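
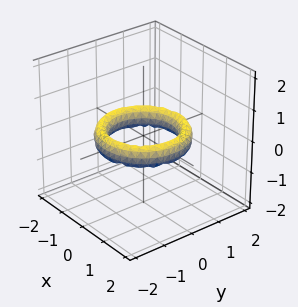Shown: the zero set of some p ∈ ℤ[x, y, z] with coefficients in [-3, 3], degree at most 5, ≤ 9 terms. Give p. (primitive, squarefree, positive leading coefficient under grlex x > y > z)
x^4 + 2*x^2*y^2 + y^4 - 3*x^2 - 3*y^2 + 2*z^2 + 2

(a) deg p = 4. No degree-3 surface has this shape.
(b) Symmetry: the z-axis is an axis of rotation, so x and y enter only as x² + y².
(c) From the visible intercepts: among the integer gridlines, it crosses the y-axis at y ∈ {-1, 1}; a circular section at z = 0 has radius exactly 1; among the integer gridlines, it crosses the x-axis at x ∈ {-1, 1}; no z-intercept at any integer in the box.
(d) Solving for integer coefficients yields p as stated.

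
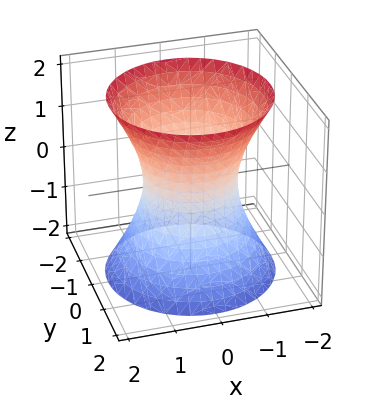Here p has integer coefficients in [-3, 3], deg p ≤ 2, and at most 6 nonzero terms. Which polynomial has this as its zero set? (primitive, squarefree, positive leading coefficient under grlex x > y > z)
First, deg p = 2.
Then, symmetries: every cross-section ⟂ z is a circle, so x, y appear only via x² + y².
Then, reading off the gridlines: among the integer gridlines, it crosses the y-axis at y ∈ {-1, 1}; it misses every integer gridline on the z-axis; among the integer gridlines, it crosses the x-axis at x ∈ {-1, 1}; a circular section at z = 1 has radius between 1 and 2.
Finally, matching integer coefficients to the picture gives p.

2*x^2 + 2*y^2 - z^2 - 2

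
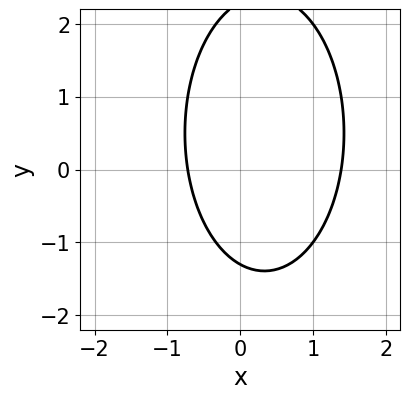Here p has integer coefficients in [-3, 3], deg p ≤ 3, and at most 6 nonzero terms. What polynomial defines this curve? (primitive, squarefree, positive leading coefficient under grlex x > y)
3*x^2 + y^2 - 2*x - y - 3

(a) Degree: the shape is more complex than any degree-1 curve, so deg p = 2.
(b) Putting this together gives p.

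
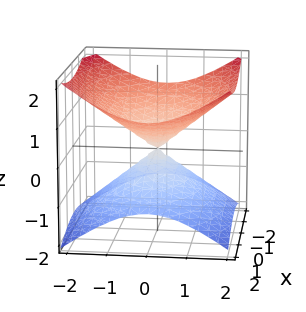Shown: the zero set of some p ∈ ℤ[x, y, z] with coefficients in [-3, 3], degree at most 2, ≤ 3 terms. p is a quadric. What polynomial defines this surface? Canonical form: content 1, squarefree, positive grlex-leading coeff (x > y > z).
First, deg p = 2. Two nappes meeting at a single point; a quadric.
Then, symmetries: it's symmetric under z → −z, forcing even powers of z; mirror symmetry y ↦ −y ⇒ only even powers of y; it's symmetric under x → −x, forcing even powers of x.
Then, against the integer gridlines: it crosses the y-axis at the gridline y = 0; one x-axis crossing is at x = 0; it crosses the z-axis at the gridline z = 0.
Finally, the integer polynomial consistent with all of this is the stated p.

x^2 + 2*y^2 - 3*z^2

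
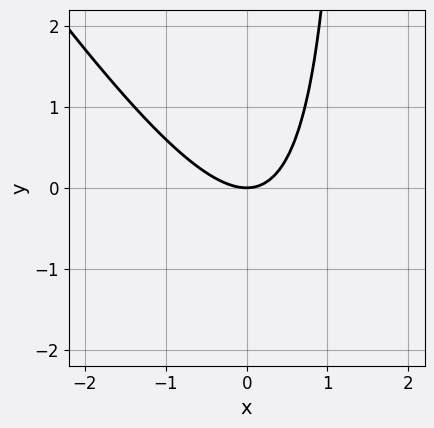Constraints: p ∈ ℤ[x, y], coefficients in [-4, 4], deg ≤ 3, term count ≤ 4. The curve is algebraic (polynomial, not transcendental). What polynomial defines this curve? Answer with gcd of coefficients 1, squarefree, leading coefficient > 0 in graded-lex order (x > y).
The degree is 2 — no degree-1 curve has this shape.
Against the integer gridlines: it crosses the x-axis at the gridline x = 0; it meets the y-axis at y = 0 (among the integer gridlines).
Putting this together gives p.

3*x^2 + 2*x*y - 3*y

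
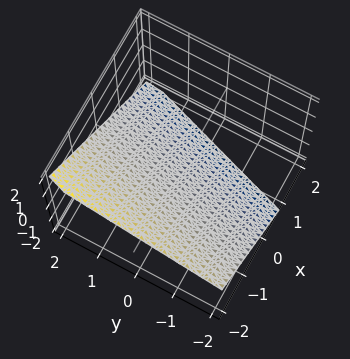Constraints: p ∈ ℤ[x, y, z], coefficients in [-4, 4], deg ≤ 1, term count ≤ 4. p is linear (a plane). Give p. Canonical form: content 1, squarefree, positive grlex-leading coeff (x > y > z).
First, deg p = 1. Every cross-section is a straight line — this is a plane.
Then, checking where it meets the axes: it crosses the y-axis at the gridline y = 2.
Finally, assembling these constraints gives the stated polynomial.

3*x - y + 3*z + 2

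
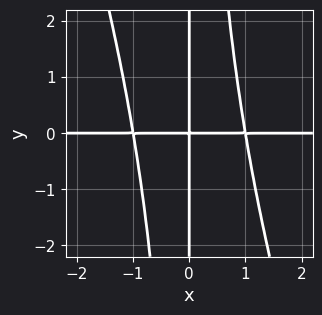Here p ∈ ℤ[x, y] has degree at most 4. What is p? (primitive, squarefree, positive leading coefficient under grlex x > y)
3*x^3*y + x^2*y^2 - 3*x*y

First, the degree is 4 — no degree-3 curve has this shape.
Then, against the integer gridlines: every point of the y-axis in the box is on the curve; every point of the x-axis in the box is on the curve.
Finally, assembling these constraints gives the stated polynomial.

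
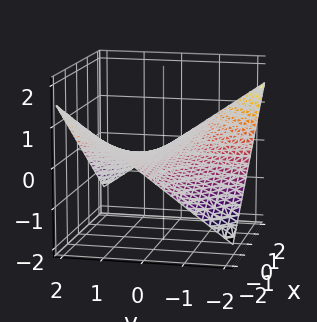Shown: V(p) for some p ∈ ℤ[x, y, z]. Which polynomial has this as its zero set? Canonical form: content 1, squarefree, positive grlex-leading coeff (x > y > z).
x*y + 3*z

1. deg p = 2. A saddle surface; a quadric.
2. Observable constraints: every point of the x-axis in the box is on the surface; it meets the z-axis at z = 0 (among the integer gridlines); every point of the y-axis in the box is on the surface.
3. Putting this together gives p.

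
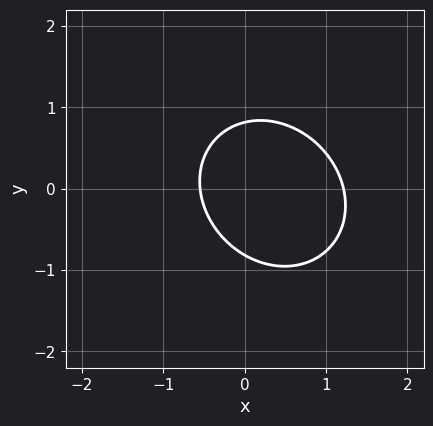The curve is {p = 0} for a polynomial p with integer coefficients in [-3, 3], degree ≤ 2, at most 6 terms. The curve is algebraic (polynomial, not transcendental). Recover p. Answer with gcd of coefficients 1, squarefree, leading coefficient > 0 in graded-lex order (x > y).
3*x^2 + x*y + 3*y^2 - 2*x - 2

deg p = 2. The shape is more complex than any degree-1 curve.
The integer polynomial consistent with all of this is the stated p.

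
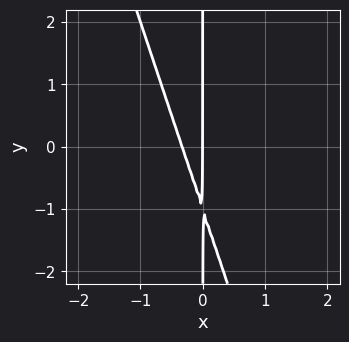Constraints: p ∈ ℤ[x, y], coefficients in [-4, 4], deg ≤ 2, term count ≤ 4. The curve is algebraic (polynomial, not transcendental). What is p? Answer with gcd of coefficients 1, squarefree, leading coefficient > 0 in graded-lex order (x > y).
3*x^2 + x*y + x

deg p = 2.
From the axis intercepts and sections: the visible y-axis segment lies entirely on the curve; it meets the x-axis at x = 0 (among the integer gridlines).
The integer polynomial consistent with all of this is the stated p.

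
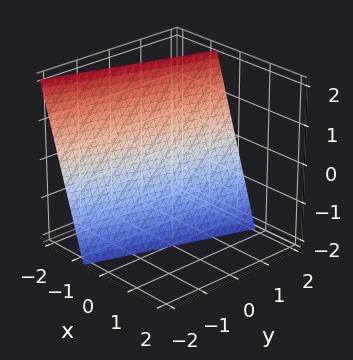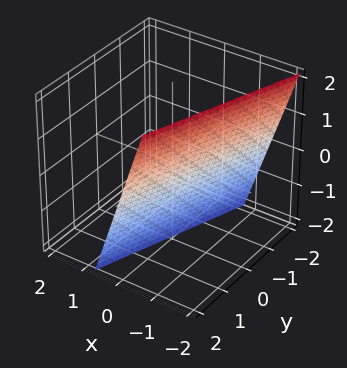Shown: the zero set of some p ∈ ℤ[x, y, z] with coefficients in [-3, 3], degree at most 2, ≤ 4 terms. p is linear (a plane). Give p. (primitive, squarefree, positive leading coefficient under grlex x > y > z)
3*x - y + z + 2

First, deg p = 1.
Then, against the integer gridlines: it crosses the y-axis at the gridline y = 2; it crosses the z-axis at the gridline z = -2.
Finally, putting this together gives p.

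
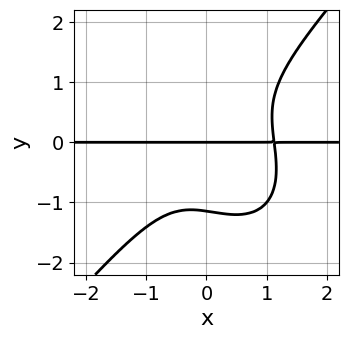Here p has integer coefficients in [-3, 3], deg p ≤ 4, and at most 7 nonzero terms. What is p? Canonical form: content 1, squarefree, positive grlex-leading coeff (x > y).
3*x^3*y - 2*y^4 - x^2*y + x*y^2 - 3*y

Degree: the shape is more complex than any degree-3 curve, so deg p = 4.
From the visible intercepts: it meets the y-axis at y = 0 (among the integer gridlines); every point of the x-axis in the box is on the curve.
Assembling these constraints gives the stated polynomial.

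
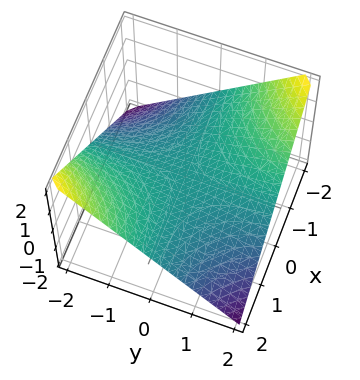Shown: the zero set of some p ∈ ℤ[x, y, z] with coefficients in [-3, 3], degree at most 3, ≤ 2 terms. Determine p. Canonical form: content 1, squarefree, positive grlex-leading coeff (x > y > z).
x*y + 2*z

(a) The degree is 2 — a hyperbolic paraboloid; a quadric.
(b) Checking where it meets the axes: every point of the x-axis in the box is on the surface; the visible y-axis segment lies entirely on the surface; it meets the z-axis at z = 0 (among the integer gridlines).
(c) The integer polynomial consistent with all of this is the stated p.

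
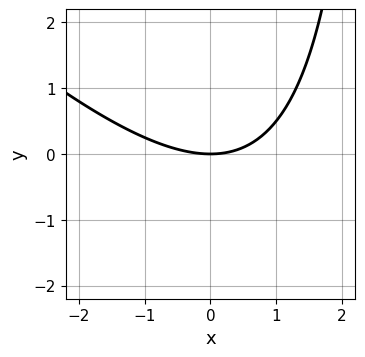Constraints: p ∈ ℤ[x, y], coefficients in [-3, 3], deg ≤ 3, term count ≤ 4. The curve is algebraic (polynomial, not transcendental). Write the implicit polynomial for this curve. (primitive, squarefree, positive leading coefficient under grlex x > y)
deg p = 2. No degree-1 curve has this shape.
Reading off the gridlines: it meets the x-axis at x = 0 (among the integer gridlines); one y-axis crossing is at y = 0.
The integer polynomial consistent with all of this is the stated p.

x^2 + x*y - 3*y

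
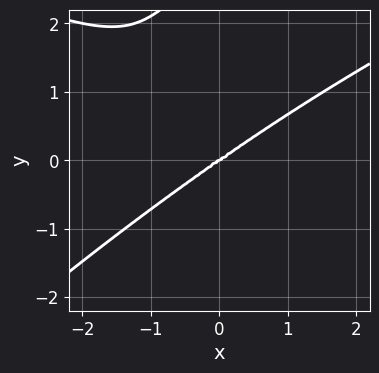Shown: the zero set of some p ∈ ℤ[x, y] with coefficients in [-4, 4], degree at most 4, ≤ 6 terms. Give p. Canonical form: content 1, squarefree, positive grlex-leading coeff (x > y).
The degree is 4 — a generic line meets the curve in up to 4 points.
Observable constraints: one x-axis crossing is at x = 0; one y-axis crossing is at y = 0.
These observations pin down the coefficients.

x*y^3 - y^4 - x^3 + 3*y^3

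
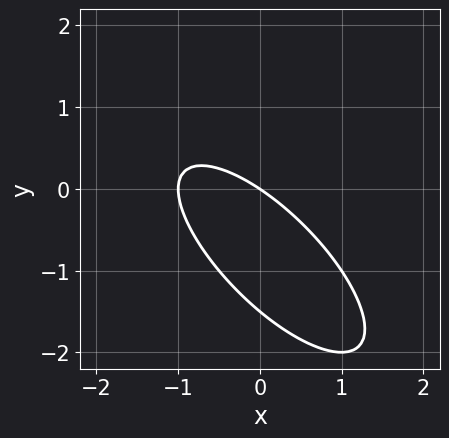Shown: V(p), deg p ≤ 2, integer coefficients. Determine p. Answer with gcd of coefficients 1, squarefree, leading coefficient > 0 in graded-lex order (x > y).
2*x^2 + 3*x*y + 2*y^2 + 2*x + 3*y

(a) The degree is 2 — the shape is more complex than any degree-1 curve.
(b) Checking where it meets the axes: the x-axis gridline crossings are at x ∈ {-1, 0}; it crosses the y-axis at the gridline y = 0.
(c) Fitting integer coefficients to these (and the overall shape) gives p.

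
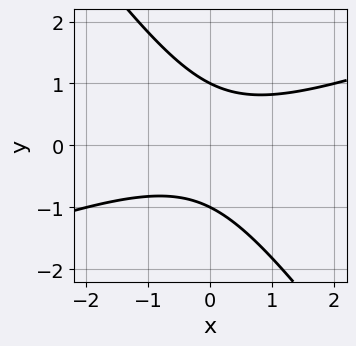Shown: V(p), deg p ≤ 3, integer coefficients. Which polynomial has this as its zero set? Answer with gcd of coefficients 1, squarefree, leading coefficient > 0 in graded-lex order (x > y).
(a) Degree: a generic line meets the curve in up to 2 points, so deg p = 2.
(b) From the axis intercepts and sections: among the integer gridlines, it crosses the y-axis at y ∈ {-1, 1}; the curve avoids every integer x-axis point in the box.
(c) Fitting integer coefficients to these (and the overall shape) gives p.

x^2 - 2*x*y - 2*y^2 + 2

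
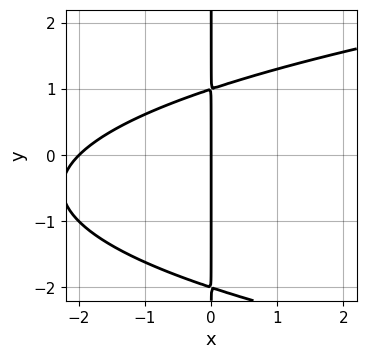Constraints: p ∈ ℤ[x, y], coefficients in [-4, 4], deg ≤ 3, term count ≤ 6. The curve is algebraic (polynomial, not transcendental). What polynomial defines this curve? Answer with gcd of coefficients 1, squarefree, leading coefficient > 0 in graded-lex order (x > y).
deg p = 3. No degree-2 curve has this shape.
Against the integer gridlines: the x-axis gridline crossings are at x ∈ {-2, 0}; the visible y-axis segment lies entirely on the curve.
The integer polynomial consistent with all of this is the stated p.

x*y^2 - x^2 + x*y - 2*x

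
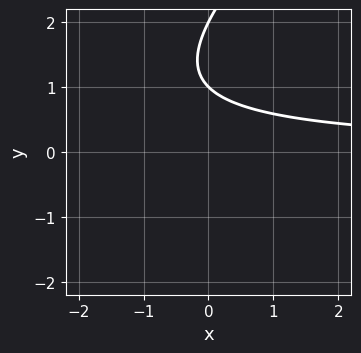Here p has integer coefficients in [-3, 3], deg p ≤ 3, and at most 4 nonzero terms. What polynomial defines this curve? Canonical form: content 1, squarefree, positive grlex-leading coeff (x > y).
(a) The degree is 2 — no degree-1 curve has this shape.
(b) From the visible intercepts: the y-axis gridline crossings are at y ∈ {1, 2}; no x-intercept at any integer in the box.
(c) These observations pin down the coefficients.

x*y - y^2 + 3*y - 2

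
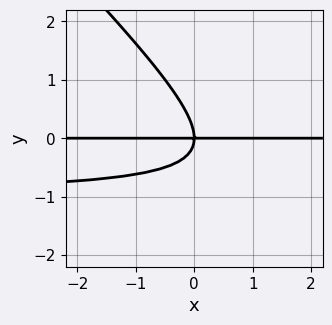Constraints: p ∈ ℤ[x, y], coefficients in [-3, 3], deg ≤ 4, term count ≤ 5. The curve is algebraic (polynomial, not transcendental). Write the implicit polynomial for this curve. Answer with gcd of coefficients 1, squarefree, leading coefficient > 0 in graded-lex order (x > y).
(a) Degree: no degree-2 curve has this shape, so deg p = 3.
(b) Reading off the gridlines: it crosses the y-axis at the gridline y = 0; every point of the x-axis in the box is on the curve.
(c) Matching integer coefficients to the picture gives p.

x*y^2 + y^3 + x*y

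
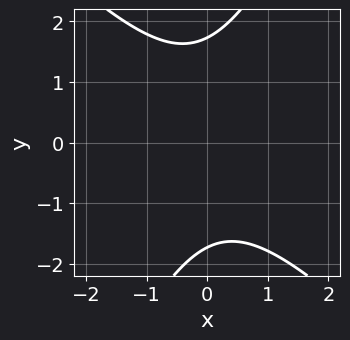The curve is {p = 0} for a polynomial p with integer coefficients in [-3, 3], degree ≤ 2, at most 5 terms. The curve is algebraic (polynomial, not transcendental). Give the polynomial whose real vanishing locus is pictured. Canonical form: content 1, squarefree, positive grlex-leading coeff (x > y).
2*x^2 + x*y - y^2 + 3

1. Degree: a generic line meets the curve in up to 2 points, so deg p = 2.
2. Checking where it meets the axes: the curve avoids every integer x-axis point in the box.
3. Assembling these constraints gives the stated polynomial.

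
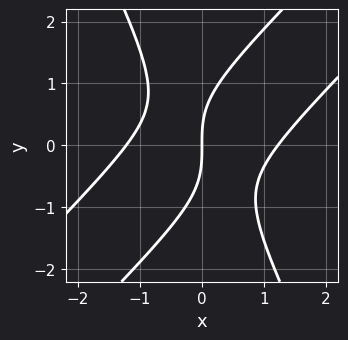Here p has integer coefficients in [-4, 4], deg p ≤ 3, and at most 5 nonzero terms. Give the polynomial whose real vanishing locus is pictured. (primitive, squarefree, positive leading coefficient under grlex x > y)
2*x^3 - 3*x^2*y + y^3 - 3*x

(a) The degree is 3 — a generic line meets the curve in up to 3 points.
(b) Checking where it meets the axes: it crosses the x-axis at the gridline x = 0; it crosses the y-axis at the gridline y = 0.
(c) The integer polynomial consistent with all of this is the stated p.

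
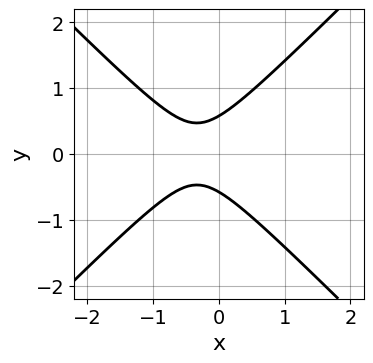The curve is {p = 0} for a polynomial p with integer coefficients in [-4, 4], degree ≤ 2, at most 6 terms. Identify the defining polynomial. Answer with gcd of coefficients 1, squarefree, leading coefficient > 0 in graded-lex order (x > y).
Degree: the shape is more complex than any degree-1 curve, so deg p = 2.
Symmetries: mirror symmetry y ↦ −y ⇒ only even powers of y.
From the visible intercepts: no x-intercept at any integer in the box.
Fitting integer coefficients to these (and the overall shape) gives p.

3*x^2 - 3*y^2 + 2*x + 1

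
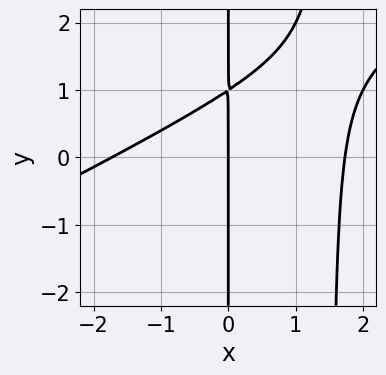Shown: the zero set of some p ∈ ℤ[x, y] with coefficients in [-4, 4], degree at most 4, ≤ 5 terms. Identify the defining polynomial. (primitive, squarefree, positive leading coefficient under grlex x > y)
x^3 - 2*x^2*y + 3*x*y - 3*x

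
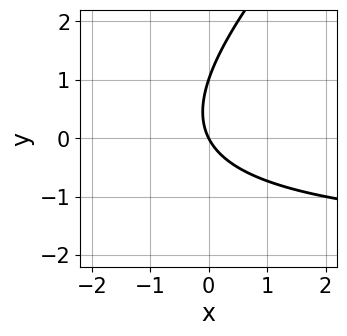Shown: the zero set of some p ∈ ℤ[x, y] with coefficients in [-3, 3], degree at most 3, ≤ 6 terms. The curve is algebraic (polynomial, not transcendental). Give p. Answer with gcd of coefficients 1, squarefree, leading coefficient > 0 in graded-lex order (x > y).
(a) Degree: the shape is more complex than any degree-1 curve, so deg p = 2.
(b) Against the integer gridlines: the y-axis gridline crossings are at y ∈ {0, 1}; one x-axis crossing is at x = 0.
(c) Putting this together gives p.

x*y - y^2 + 2*x + y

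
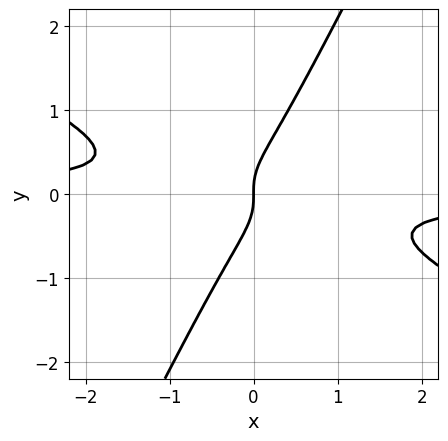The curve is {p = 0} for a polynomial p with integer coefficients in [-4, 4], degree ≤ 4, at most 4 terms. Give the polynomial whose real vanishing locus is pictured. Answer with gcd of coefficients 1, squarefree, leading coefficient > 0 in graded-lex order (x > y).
2*x^2*y + 3*x*y^2 - 2*y^3 + x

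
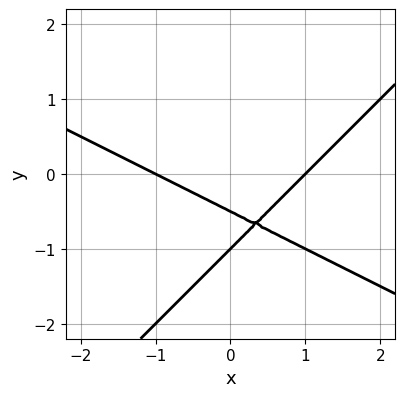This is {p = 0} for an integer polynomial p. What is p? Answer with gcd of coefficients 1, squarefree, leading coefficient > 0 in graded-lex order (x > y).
x^2 + x*y - 2*y^2 - 3*y - 1

1. Degree: a generic line meets the curve in up to 2 points, so deg p = 2.
2. Against the integer gridlines: the x-axis gridline crossings are at x ∈ {-1, 1}; it meets the y-axis at y = -1 (among the integer gridlines).
3. Assembling these constraints gives the stated polynomial.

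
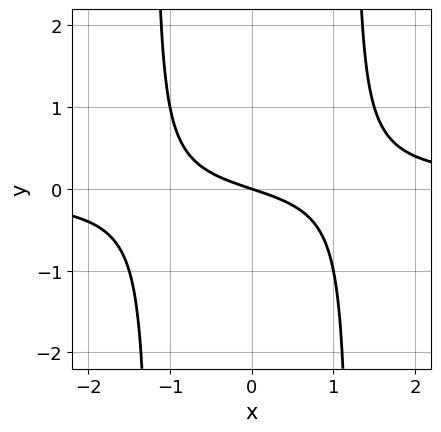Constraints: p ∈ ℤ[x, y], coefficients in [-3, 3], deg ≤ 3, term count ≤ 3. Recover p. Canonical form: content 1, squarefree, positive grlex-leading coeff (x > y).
(a) The degree is 3 — the shape is more complex than any degree-2 curve.
(b) Reading off the gridlines: it crosses the y-axis at the gridline y = 0; it crosses the x-axis at the gridline x = 0.
(c) Solving for integer coefficients yields p as stated.

2*x^2*y - x - 3*y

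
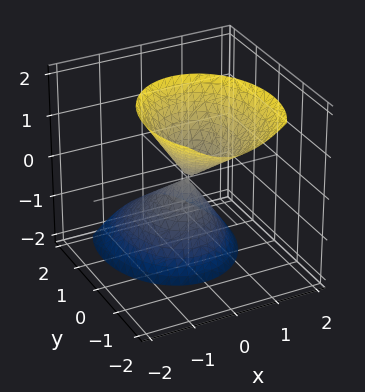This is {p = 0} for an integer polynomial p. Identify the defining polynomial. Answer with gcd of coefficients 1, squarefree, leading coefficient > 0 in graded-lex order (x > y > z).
3*x^2 + 2*y^2 + 2*y*z - z^2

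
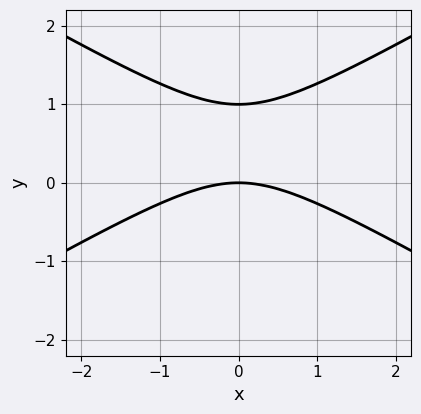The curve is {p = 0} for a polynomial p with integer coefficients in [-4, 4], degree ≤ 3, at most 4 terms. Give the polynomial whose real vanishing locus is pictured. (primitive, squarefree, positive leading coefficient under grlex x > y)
First, deg p = 2. A generic line meets the curve in up to 2 points.
Next, symmetries: it's symmetric under x → −x, forcing even powers of x.
Next, against the integer gridlines: among the integer gridlines, it crosses the y-axis at y ∈ {0, 1}; it crosses the x-axis at the gridline x = 0.
Finally, solving for integer coefficients yields p as stated.

x^2 - 3*y^2 + 3*y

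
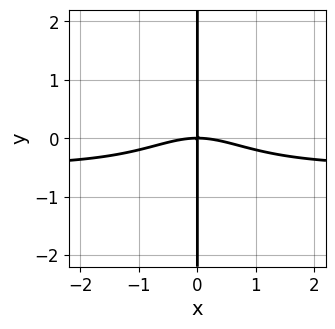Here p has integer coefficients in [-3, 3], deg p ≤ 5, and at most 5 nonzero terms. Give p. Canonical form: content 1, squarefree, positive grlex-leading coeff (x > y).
First, the degree is 4 — the shape is more complex than any degree-3 curve.
Then, reading off the gridlines: the visible y-axis segment lies entirely on the curve; it crosses the x-axis at the gridline x = 0.
Finally, these observations pin down the coefficients.

2*x^3*y + x^3 + 3*x*y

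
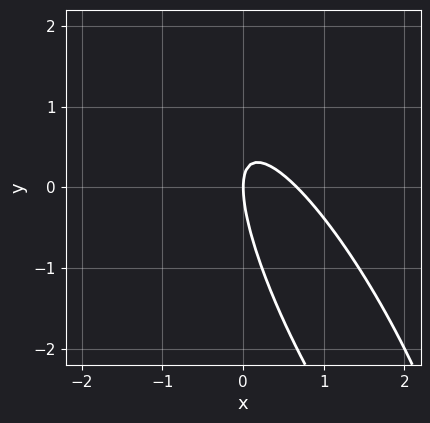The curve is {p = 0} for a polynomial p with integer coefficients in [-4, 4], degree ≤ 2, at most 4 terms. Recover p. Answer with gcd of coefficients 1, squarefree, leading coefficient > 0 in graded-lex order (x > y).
3*x^2 + 3*x*y + y^2 - 2*x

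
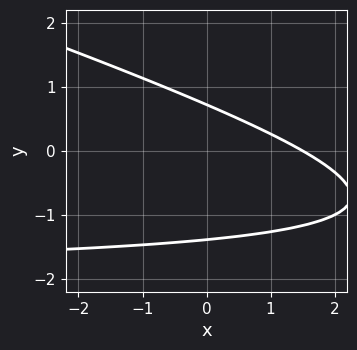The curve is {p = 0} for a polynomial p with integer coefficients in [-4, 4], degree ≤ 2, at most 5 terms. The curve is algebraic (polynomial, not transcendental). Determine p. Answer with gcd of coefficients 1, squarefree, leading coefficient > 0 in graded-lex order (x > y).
x*y + 3*y^2 + 2*x + 2*y - 3

(a) Degree: a generic line meets the curve in up to 2 points, so deg p = 2.
(b) The integer polynomial consistent with all of this is the stated p.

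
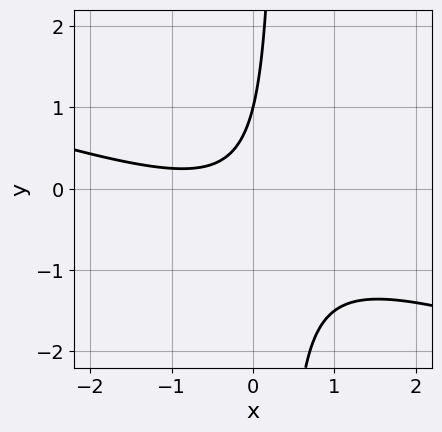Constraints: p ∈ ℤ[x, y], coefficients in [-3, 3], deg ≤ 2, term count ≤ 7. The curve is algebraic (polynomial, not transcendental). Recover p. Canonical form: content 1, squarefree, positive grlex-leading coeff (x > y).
x^2 + 3*x*y + x - y + 1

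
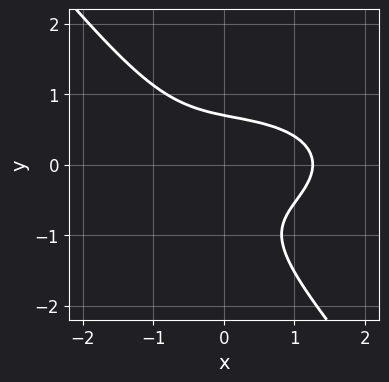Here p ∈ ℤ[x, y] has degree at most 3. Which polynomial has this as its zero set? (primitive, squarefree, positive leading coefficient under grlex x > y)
deg p = 3. No degree-2 curve has this shape.
Putting this together gives p.

x^3 + 3*x*y^2 + 3*y^3 + 2*y^2 - 2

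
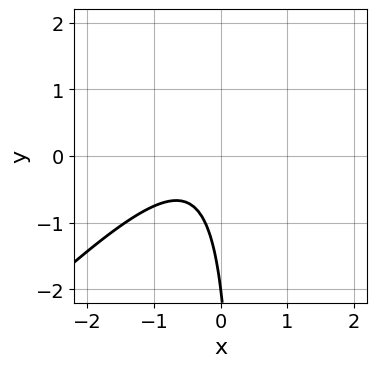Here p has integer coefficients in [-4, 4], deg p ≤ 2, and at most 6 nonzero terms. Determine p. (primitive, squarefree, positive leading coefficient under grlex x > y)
First, degree: no degree-1 curve has this shape, so deg p = 2.
Then, observable constraints: no x-intercept at any integer in the box; one y-axis crossing is at y = -2.
Finally, fitting integer coefficients to these (and the overall shape) gives p.

3*x^2 - 3*x*y + 2*x + y + 2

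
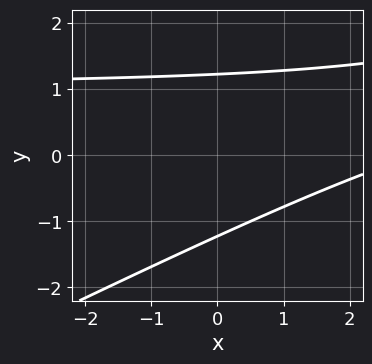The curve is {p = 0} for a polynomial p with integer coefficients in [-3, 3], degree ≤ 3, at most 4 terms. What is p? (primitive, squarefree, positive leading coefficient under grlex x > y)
x*y - 2*y^2 - x + 3

1. Degree: a generic line meets the curve in up to 2 points, so deg p = 2.
2. Observable constraints: it misses every integer gridline on the x-axis.
3. Together with the visible shape, these determine p as stated.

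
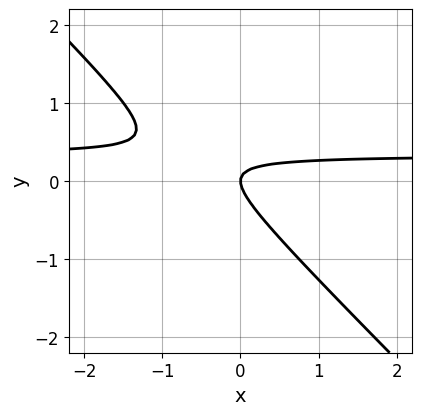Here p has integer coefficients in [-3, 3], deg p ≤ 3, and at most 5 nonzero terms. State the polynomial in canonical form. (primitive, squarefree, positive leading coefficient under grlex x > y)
3*x*y + 3*y^2 - x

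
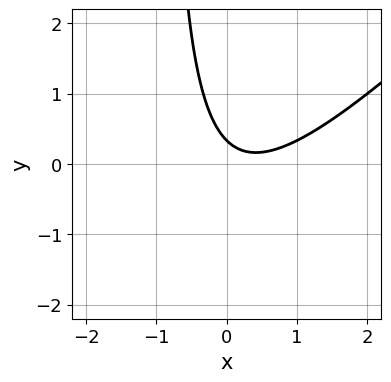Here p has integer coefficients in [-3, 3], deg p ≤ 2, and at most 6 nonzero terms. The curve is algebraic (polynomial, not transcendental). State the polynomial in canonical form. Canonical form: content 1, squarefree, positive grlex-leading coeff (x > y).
3*x^2 - 3*x*y - 2*x - 3*y + 1

First, deg p = 2. A generic line meets the curve in up to 2 points.
Then, reading off the gridlines: no x-intercept at any integer in the box.
Finally, fitting integer coefficients to these (and the overall shape) gives p.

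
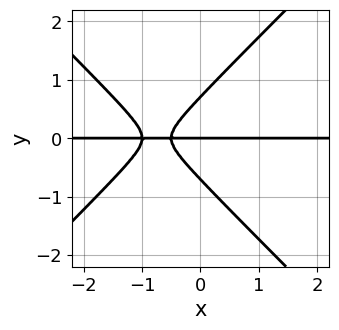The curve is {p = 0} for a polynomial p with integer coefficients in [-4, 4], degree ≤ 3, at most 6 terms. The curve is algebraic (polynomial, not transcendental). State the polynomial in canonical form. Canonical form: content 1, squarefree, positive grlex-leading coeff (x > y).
2*x^2*y - 2*y^3 + 3*x*y + y

First, the degree is 3 — no degree-2 curve has this shape.
Next, reading off the gridlines: one y-axis crossing is at y = 0; every point of the x-axis in the box is on the curve.
Finally, the integer polynomial consistent with all of this is the stated p.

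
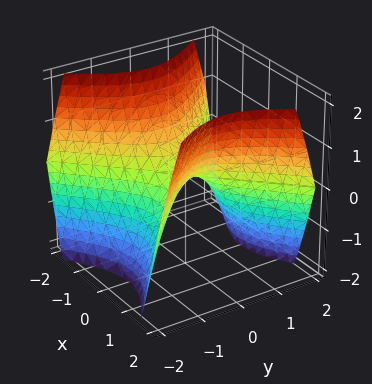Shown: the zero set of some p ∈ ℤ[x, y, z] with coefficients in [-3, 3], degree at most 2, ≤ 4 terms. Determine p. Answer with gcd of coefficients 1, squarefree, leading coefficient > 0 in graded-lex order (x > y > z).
1. deg p = 2. A hyperbolic paraboloid; a quadric.
2. Symmetries: it's symmetric under x → −x, forcing even powers of x; it's symmetric under y → −y, forcing even powers of y.
3. From the axis intercepts and sections: it crosses the x-axis at the gridline x = 0; it crosses the y-axis at the gridline y = 0; it crosses the z-axis at the gridline z = 0.
4. The integer polynomial consistent with all of this is the stated p.

x^2 - y^2 - z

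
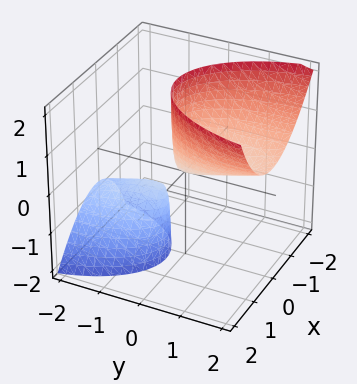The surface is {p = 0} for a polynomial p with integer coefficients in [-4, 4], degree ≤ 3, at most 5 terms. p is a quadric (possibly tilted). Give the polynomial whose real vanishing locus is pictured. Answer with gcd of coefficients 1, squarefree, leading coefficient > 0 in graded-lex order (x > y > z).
3*x^2 + x*z + y^2 - 3*y*z - z

The picture has 2 separate pieces.
deg p = 2.
From the visible intercepts: it meets the z-axis at z = 0 (among the integer gridlines); it crosses the y-axis at the gridline y = 0; it crosses the x-axis at the gridline x = 0.
Putting this together gives p.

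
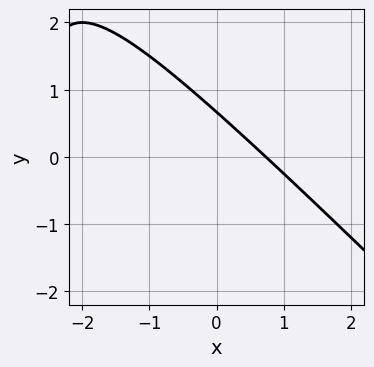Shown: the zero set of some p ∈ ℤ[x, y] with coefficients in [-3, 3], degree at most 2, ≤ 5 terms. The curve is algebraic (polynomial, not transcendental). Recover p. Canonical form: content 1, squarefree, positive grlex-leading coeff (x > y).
Degree: no degree-1 curve has this shape, so deg p = 2.
Putting this together gives p.

x^2 + x*y + 2*x + 3*y - 2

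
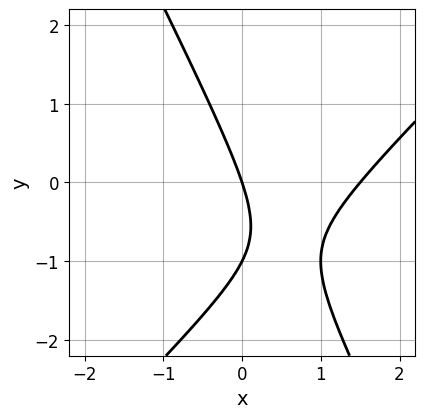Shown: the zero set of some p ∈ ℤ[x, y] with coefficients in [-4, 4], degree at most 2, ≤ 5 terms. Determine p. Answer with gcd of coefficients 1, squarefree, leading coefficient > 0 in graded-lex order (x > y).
2*x^2 - x*y - y^2 - 3*x - y

1. Degree: a generic line meets the curve in up to 2 points, so deg p = 2.
2. Checking where it meets the axes: it crosses the x-axis at the gridline x = 0; the y-axis gridline crossings are at y ∈ {-1, 0}.
3. Putting this together gives p.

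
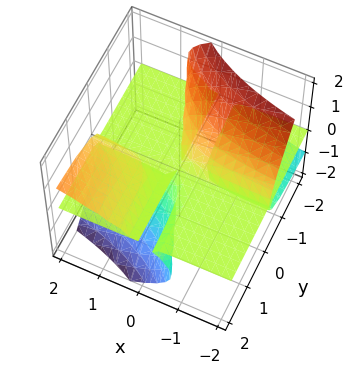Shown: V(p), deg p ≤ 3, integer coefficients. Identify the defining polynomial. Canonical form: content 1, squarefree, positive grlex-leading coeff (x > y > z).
1. I count 2 distinct pieces. They look like related sheets of one shape, so recover p as a whole.
2. The degree is 3 — no degree-2 surface has this shape.
3. Checking where it meets the axes: it crosses the z-axis at the gridline z = 0; the visible y-axis segment lies entirely on the surface; the visible x-axis segment lies entirely on the surface.
4. Putting this together gives p.

2*x*y*z - 3*y*z^2 - 3*z^3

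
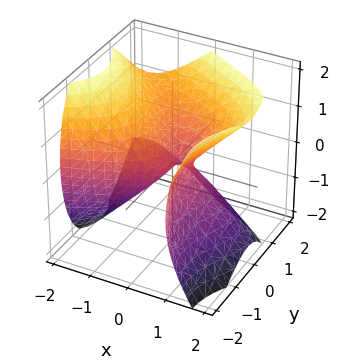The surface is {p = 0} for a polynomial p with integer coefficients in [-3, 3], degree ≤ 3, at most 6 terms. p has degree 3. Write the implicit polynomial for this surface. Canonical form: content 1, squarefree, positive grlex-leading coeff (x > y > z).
First, the degree is 3 — no degree-2 surface has this shape.
Next, against the integer gridlines: one y-axis crossing is at y = 0; one x-axis crossing is at x = 0.
Finally, solving for integer coefficients yields p as stated.

2*x*y^2 + y^3 + 2*x^2 - 2*z^2 - x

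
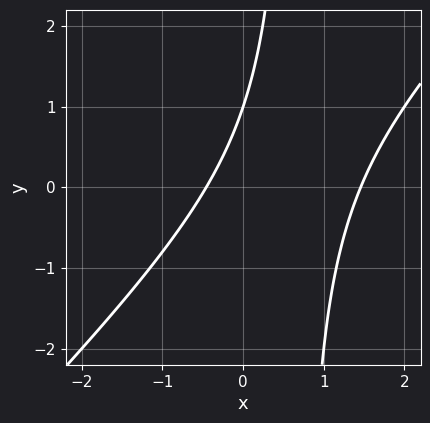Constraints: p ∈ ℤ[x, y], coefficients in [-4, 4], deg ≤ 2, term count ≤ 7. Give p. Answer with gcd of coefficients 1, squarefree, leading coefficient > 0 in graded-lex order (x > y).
3*x^2 - 3*x*y - 3*x + 2*y - 2

1. deg p = 2. The shape is more complex than any degree-1 curve.
2. Reading off the gridlines: it crosses the y-axis at the gridline y = 1.
3. These observations pin down the coefficients.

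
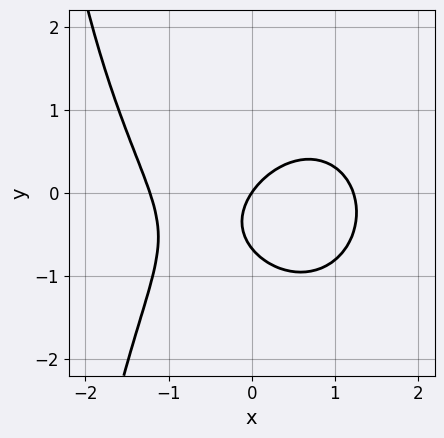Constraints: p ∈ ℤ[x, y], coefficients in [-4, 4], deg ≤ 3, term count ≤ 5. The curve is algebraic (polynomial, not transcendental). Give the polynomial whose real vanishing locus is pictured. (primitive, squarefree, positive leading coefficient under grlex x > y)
Degree: no degree-2 curve has this shape, so deg p = 3.
Against the integer gridlines: it meets the x-axis at x = 0 (among the integer gridlines); one y-axis crossing is at y = 0.
Putting this together gives p.

2*x^3 + x*y^2 + 3*y^2 - 3*x + 2*y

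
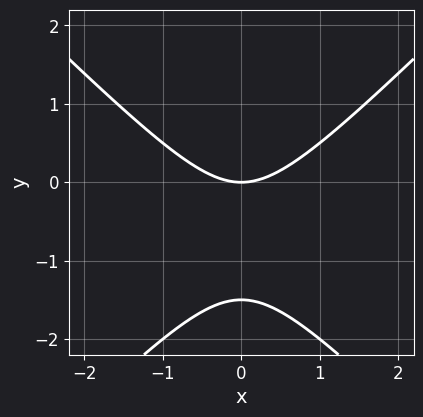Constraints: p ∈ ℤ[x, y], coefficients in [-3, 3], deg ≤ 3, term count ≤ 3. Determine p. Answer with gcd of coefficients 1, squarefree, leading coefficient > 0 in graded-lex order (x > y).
2*x^2 - 2*y^2 - 3*y

First, the degree is 2 — no degree-1 curve has this shape.
Next, symmetries: mirror symmetry x ↦ −x ⇒ only even powers of x.
Next, observable constraints: it crosses the y-axis at the gridline y = 0; it meets the x-axis at x = 0 (among the integer gridlines).
Finally, together with the visible shape, these determine p as stated.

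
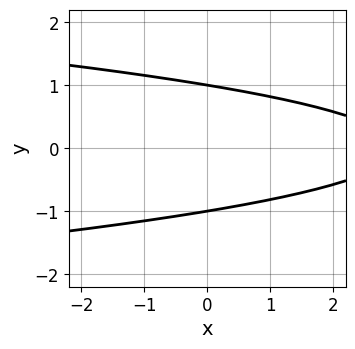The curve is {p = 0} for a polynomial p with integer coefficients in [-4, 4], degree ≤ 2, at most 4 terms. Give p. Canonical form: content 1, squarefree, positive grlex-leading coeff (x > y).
1. The degree is 2 — no degree-1 curve has this shape.
2. Symmetries: mirror symmetry y ↦ −y ⇒ only even powers of y.
3. From the axis intercepts and sections: the curve avoids every integer x-axis point in the box; the y-axis gridline crossings are at y ∈ {-1, 1}.
4. Matching integer coefficients to the picture gives p.

3*y^2 + x - 3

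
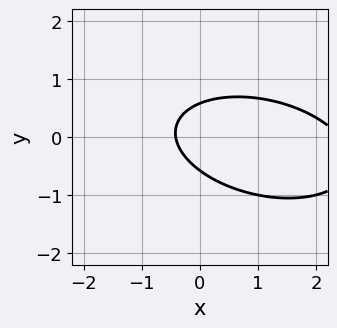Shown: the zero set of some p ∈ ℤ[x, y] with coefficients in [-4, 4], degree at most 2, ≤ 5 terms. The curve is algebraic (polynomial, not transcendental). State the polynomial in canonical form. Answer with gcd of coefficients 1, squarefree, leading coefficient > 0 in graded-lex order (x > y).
x^2 + x*y + 3*y^2 - 2*x - 1

1. The degree is 2 — the shape is more complex than any degree-1 curve.
2. Matching integer coefficients to the picture gives p.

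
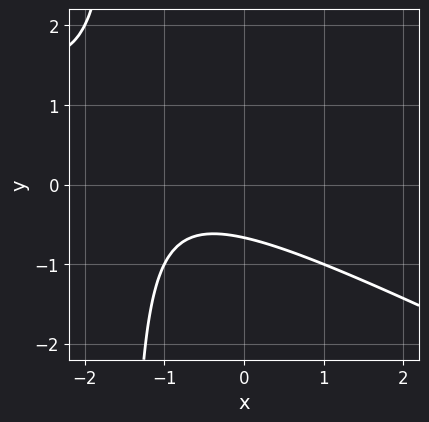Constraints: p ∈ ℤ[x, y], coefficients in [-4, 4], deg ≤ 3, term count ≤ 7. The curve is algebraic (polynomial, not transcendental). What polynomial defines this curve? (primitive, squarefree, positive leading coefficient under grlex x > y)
deg p = 2. No degree-1 curve has this shape.
Checking where it meets the axes: the curve avoids every integer x-axis point in the box.
Assembling these constraints gives the stated polynomial.

x^2 + 2*x*y + 2*x + 3*y + 2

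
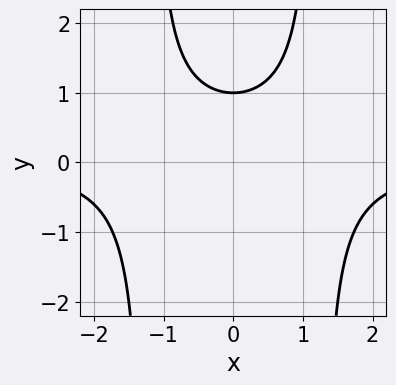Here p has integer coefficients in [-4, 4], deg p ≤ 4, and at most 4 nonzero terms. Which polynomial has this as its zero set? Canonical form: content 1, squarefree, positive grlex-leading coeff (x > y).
2*x^2*y - 3*y + 3

The degree is 3 — the shape is more complex than any degree-2 curve.
Symmetries: the x ↦ −x reflection is a symmetry, so x appears only in even powers.
Reading off the gridlines: the curve avoids every integer x-axis point in the box; one y-axis crossing is at y = 1.
Fitting integer coefficients to these (and the overall shape) gives p.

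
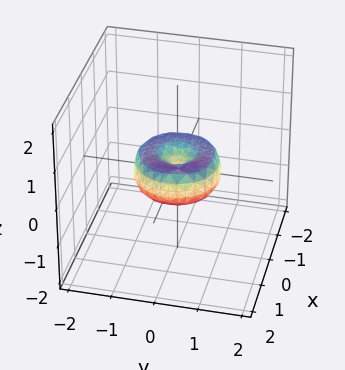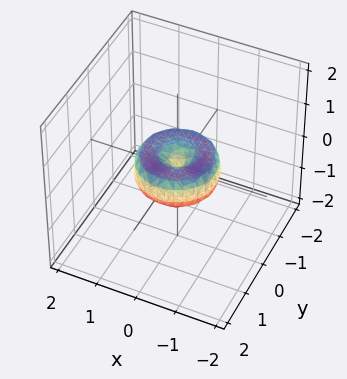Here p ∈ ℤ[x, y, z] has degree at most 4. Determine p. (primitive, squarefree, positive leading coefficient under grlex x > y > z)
First, deg p = 4.
Then, symmetries: rotational symmetry about the z-axis ⇒ p depends on x, y only through x² + y².
Next, checking where it meets the axes: the y-axis gridline crossings are at y ∈ {-1, 0, 1}; the x-axis gridline crossings are at x ∈ {-1, 0, 1}; a circular section at z = 0 has radius exactly 1; it meets the z-axis at z = 0 (among the integer gridlines).
Finally, matching integer coefficients to the picture gives p.

x^4 + 2*x^2*y^2 + y^4 - x^2 - y^2 + z^2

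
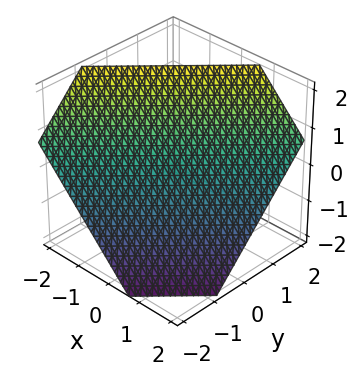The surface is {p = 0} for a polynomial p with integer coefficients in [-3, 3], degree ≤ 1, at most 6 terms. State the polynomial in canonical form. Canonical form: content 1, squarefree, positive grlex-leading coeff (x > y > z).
3*x - 3*y + 3*z - 2

1. deg p = 1. Every cross-section is a straight line — this is a plane.
2. The integer polynomial consistent with all of this is the stated p.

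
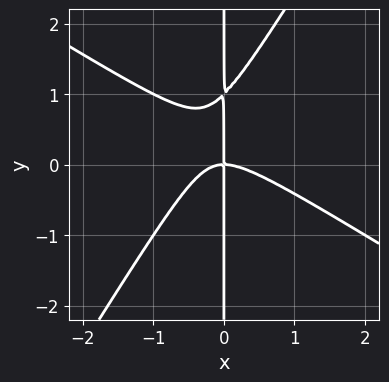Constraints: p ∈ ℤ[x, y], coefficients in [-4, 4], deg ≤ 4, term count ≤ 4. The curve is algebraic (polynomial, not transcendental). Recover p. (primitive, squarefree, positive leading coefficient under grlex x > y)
1. Degree: a generic line meets the curve in up to 3 points, so deg p = 3.
2. From the visible intercepts: every point of the y-axis in the box is on the curve; it crosses the x-axis at the gridline x = 0.
3. Solving for integer coefficients yields p as stated.

x^3 + x^2*y - x*y^2 + x*y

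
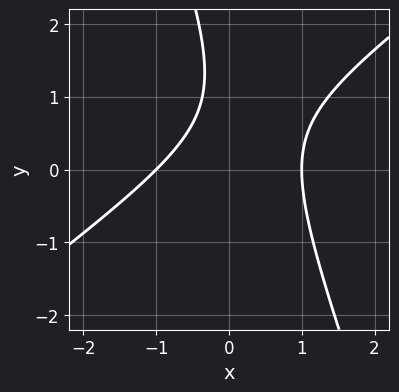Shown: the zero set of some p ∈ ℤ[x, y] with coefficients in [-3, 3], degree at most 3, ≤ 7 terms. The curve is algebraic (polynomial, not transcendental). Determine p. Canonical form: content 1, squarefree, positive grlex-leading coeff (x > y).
The degree is 2 — the shape is more complex than any degree-1 curve.
Checking where it meets the axes: the curve avoids every integer y-axis point in the box; the x-axis gridline crossings are at x ∈ {-1, 1}.
Matching integer coefficients to the picture gives p.

2*x^2 - 2*x*y - y^2 + 2*y - 2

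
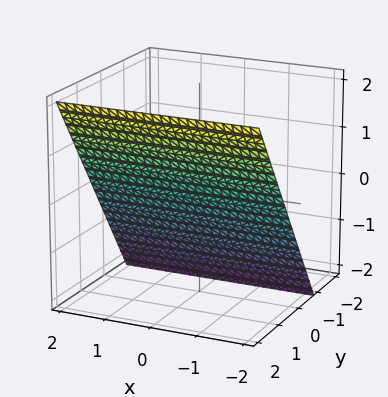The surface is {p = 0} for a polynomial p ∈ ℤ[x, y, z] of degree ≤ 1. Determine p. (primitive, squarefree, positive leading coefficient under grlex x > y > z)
deg p = 1. Every cross-section is a straight line — this is a plane.
From the axis intercepts and sections: no x-intercept at any integer in the box; it crosses the z-axis at the gridline z = -1.
Matching integer coefficients to the picture gives p.

3*y - 2*z - 2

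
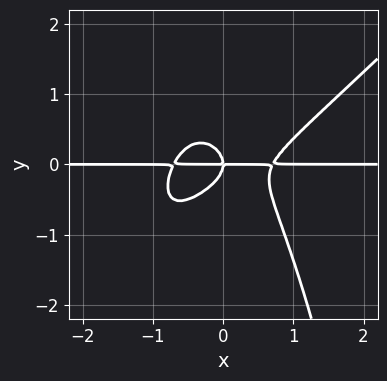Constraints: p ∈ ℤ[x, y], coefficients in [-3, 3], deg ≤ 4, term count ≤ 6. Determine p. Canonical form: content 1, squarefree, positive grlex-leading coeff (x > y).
2*x^3*y - 2*x^2*y^2 - 2*y^3 - x*y

Degree: a generic line meets the curve in up to 4 points, so deg p = 4.
From the axis intercepts and sections: it meets the y-axis at y = 0 (among the integer gridlines); the visible x-axis segment lies entirely on the curve.
Matching integer coefficients to the picture gives p.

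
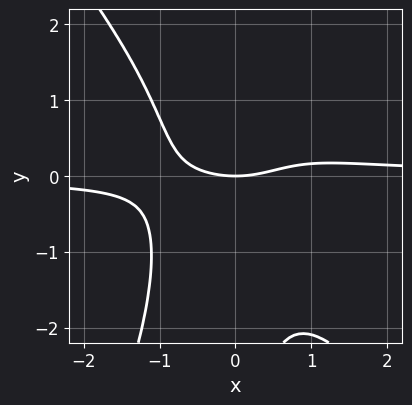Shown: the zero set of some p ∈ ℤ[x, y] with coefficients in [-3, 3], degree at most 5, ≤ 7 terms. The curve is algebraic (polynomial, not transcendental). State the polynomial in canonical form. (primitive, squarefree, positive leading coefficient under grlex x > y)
First, degree: the shape is more complex than any degree-3 curve, so deg p = 4.
Then, against the integer gridlines: one y-axis crossing is at y = 0; it meets the x-axis at x = 0 (among the integer gridlines).
Finally, solving for integer coefficients yields p as stated.

3*x^3*y + x^2*y^2 - x*y^3 - x^2 + 3*y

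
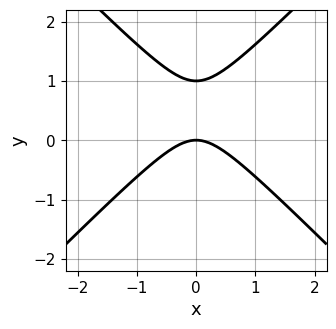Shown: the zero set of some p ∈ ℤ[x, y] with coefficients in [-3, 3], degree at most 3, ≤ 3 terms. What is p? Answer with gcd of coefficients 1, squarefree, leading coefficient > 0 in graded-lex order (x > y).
The degree is 2 — the shape is more complex than any degree-1 curve.
Symmetries: the x ↦ −x reflection is a symmetry, so x appears only in even powers.
Observable constraints: among the integer gridlines, it crosses the y-axis at y ∈ {0, 1}; it meets the x-axis at x = 0 (among the integer gridlines).
The integer polynomial consistent with all of this is the stated p.

x^2 - y^2 + y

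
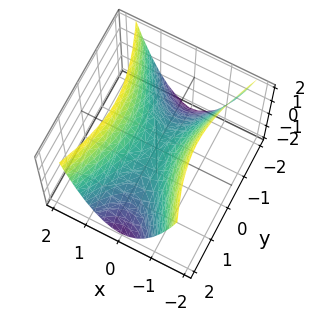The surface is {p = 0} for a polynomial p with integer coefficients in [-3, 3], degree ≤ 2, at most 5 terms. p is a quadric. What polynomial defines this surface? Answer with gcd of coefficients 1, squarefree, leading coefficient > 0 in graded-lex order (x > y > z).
3*x^2 - y^2 - 2*z

(a) deg p = 2.
(b) Symmetries: the y ↦ −y reflection is a symmetry, so y appears only in even powers; the x ↦ −x reflection is a symmetry, so x appears only in even powers.
(c) From the axis intercepts and sections: it crosses the y-axis at the gridline y = 0; it crosses the x-axis at the gridline x = 0.
(d) Solving for integer coefficients yields p as stated.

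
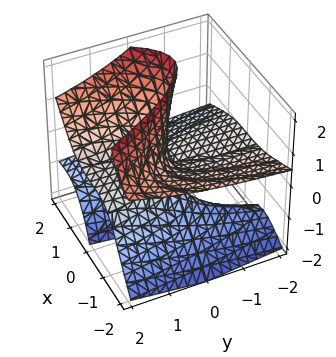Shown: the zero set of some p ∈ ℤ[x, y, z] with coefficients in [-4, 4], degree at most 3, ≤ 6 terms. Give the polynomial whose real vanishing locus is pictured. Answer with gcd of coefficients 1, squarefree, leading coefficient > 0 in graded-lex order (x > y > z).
x^3 + 2*x^2*z - 3*x*z^2 - y*z^2 - 3*y*z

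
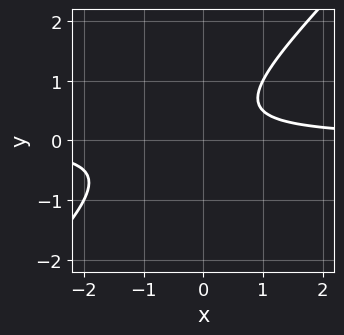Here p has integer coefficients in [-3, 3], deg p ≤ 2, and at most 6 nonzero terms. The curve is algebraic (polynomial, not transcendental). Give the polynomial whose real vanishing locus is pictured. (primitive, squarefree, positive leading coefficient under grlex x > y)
2*x*y - 2*y^2 + y - 1

(a) Degree: the shape is more complex than any degree-1 curve, so deg p = 2.
(b) Checking where it meets the axes: it misses every integer gridline on the x-axis; it misses every integer gridline on the y-axis.
(c) Matching integer coefficients to the picture gives p.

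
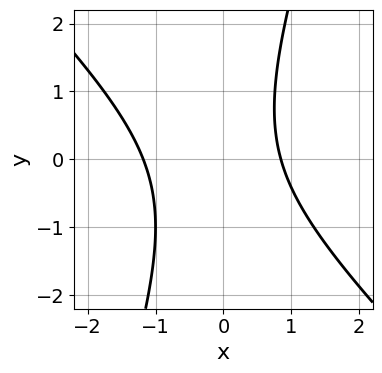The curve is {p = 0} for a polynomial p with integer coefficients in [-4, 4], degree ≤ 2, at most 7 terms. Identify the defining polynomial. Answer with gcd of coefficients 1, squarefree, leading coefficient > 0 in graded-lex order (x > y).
1. deg p = 2.
2. From the visible intercepts: the curve avoids every integer y-axis point in the box.
3. Solving for integer coefficients yields p as stated.

3*x^2 + 2*x*y - y^2 + x - 3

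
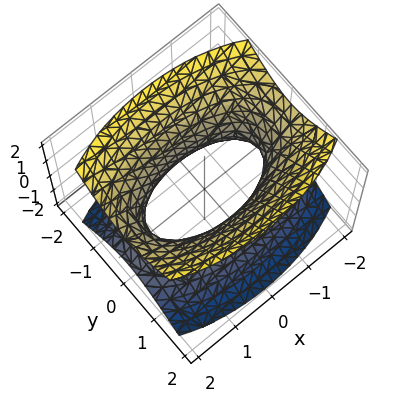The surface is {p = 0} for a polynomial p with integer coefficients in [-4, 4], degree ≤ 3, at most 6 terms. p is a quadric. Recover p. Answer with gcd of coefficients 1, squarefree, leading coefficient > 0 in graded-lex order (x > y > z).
deg p = 2. An hourglass — one-sheet hyperboloid; a quadric.
Symmetries: the y ↦ −y reflection is a symmetry, so y appears only in even powers; it's symmetric under x → −x, forcing even powers of x; the z ↦ −z reflection is a symmetry, so z appears only in even powers.
Against the integer gridlines: it misses every integer gridline on the z-axis.
Solving for integer coefficients yields p as stated.

x^2 + 3*y^2 - 2*z^2 - 2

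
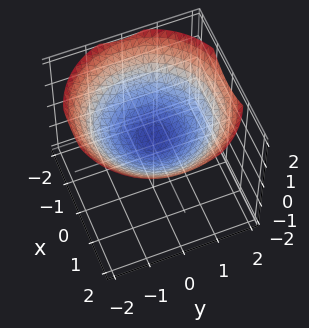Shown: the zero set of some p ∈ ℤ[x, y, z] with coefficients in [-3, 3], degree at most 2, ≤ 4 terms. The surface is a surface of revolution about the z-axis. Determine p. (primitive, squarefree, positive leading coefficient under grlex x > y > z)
x^2 + y^2 - 3*z + 1

1. deg p = 2. A generic line meets the surface in up to 2 points.
2. By symmetry, every cross-section ⟂ z is a circle, so x, y appear only via x² + y².
3. From the visible intercepts: it misses every integer gridline on the x-axis; a circular section at z = 1 has radius between 1 and 2.
4. The integer polynomial consistent with all of this is the stated p.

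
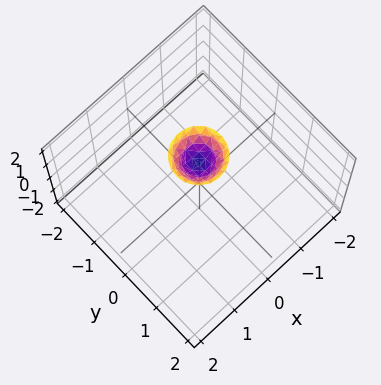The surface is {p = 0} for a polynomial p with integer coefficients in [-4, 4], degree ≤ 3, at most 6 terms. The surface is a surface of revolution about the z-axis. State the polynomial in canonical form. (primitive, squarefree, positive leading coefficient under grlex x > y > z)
1. deg p = 2.
2. Symmetries: every cross-section ⟂ z is a circle, so x, y appear only via x² + y².
3. Checking where it meets the axes: a circular section at z = 2 has radius between 0 and 1; the surface avoids every integer y-axis point in the box; the surface avoids every integer x-axis point in the box.
4. Assembling these constraints gives the stated polynomial.

3*x^2 + 3*y^2 - 2*z + 3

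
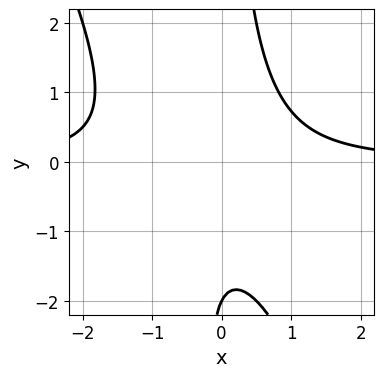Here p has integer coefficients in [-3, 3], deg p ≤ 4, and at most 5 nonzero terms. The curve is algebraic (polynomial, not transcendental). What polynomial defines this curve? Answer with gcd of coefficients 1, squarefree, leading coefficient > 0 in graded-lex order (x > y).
(a) The degree is 3 — no degree-2 curve has this shape.
(b) From the axis intercepts and sections: the curve avoids every integer x-axis point in the box; one y-axis crossing is at y = -2.
(c) The integer polynomial consistent with all of this is the stated p.

2*x^2*y + x*y^2 + x*y - y - 2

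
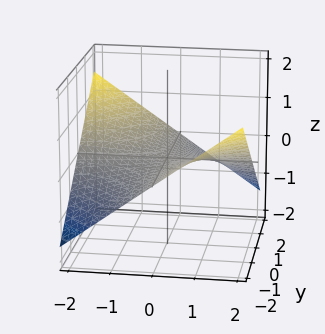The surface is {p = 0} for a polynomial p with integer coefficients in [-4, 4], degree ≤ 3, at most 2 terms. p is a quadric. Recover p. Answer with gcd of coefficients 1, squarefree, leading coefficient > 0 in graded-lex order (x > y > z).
First, the degree is 2 — a hyperbolic paraboloid; a quadric.
Then, reading off the gridlines: every point of the x-axis in the box is on the surface; one z-axis crossing is at z = 0.
Finally, assembling these constraints gives the stated polynomial. Check: (0, 2, 0) on the y-axis lies on the surface, and p(0, 2, 0) = 0. ✓

x*y + 3*z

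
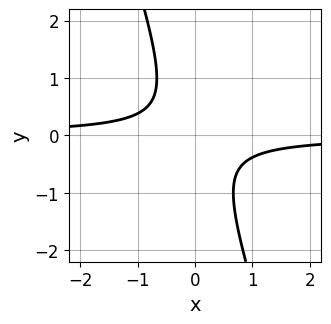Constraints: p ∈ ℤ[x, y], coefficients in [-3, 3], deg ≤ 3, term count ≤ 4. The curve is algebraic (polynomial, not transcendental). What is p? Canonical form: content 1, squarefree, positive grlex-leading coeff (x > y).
3*x*y + y^2 + 1

(a) Degree: no degree-1 curve has this shape, so deg p = 2.
(b) Reading off the gridlines: it misses every integer gridline on the y-axis; no x-intercept at any integer in the box.
(c) Together with the visible shape, these determine p as stated.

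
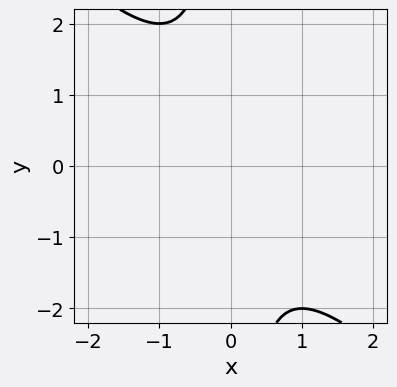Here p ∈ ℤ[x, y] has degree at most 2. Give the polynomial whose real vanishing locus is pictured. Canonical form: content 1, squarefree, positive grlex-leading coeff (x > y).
deg p = 2. The shape is more complex than any degree-1 curve.
From the visible intercepts: the curve avoids every integer y-axis point in the box; no x-intercept at any integer in the box.
Together with the visible shape, these determine p as stated.

x^2 + x*y + 1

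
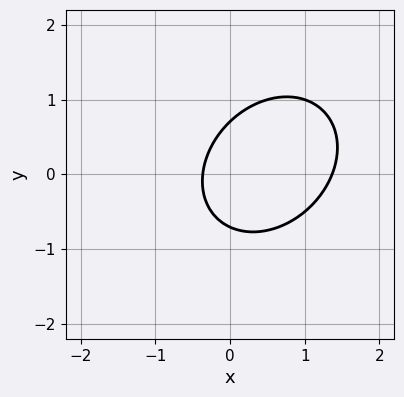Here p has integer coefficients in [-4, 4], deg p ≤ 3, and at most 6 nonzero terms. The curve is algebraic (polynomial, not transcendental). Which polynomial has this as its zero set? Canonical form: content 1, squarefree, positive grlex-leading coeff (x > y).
2*x^2 - x*y + 2*y^2 - 2*x - 1

(a) Degree: the shape is more complex than any degree-1 curve, so deg p = 2.
(b) Putting this together gives p.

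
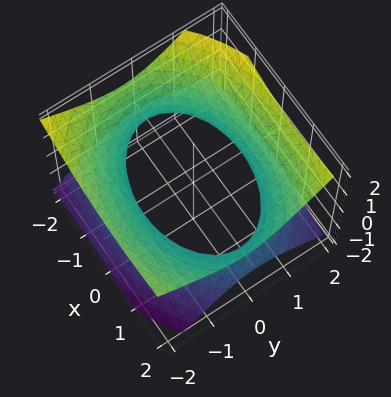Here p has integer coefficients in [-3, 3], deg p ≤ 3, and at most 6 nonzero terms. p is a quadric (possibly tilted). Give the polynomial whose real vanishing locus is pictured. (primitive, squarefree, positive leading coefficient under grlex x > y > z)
x^2 - x*z + 2*y^2 + y*z - 3*z^2 - 3

First, deg p = 2. The shape is more complex than any degree-1 surface.
Then, checking where it meets the axes: no z-intercept at any integer in the box.
Finally, the integer polynomial consistent with all of this is the stated p.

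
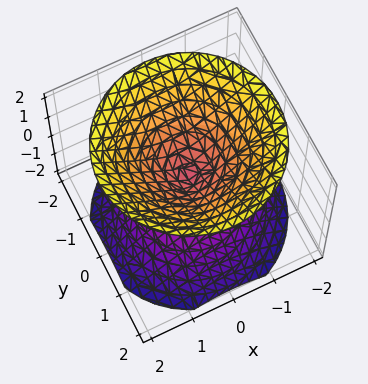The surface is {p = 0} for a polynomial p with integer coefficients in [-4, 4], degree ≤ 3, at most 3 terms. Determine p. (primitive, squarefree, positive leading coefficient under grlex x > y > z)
(a) I count 2 distinct pieces.
(b) Degree: two nappes meeting at a single point; a quadric, so deg p = 2.
(c) Symmetries: rotational symmetry about the z-axis ⇒ p depends on x, y only through x² + y²; mirror symmetry z ↦ −z ⇒ only even powers of z.
(d) From the axis intercepts and sections: a circular section at z = 1 has radius exactly 1; it meets the x-axis at x = 0 (among the integer gridlines).
(e) Solving for integer coefficients yields p as stated.

x^2 + y^2 - z^2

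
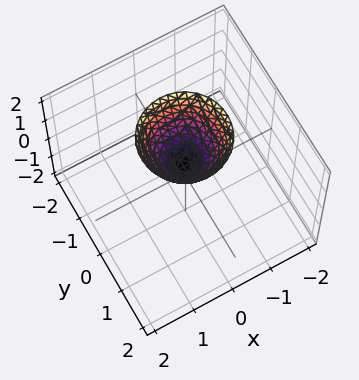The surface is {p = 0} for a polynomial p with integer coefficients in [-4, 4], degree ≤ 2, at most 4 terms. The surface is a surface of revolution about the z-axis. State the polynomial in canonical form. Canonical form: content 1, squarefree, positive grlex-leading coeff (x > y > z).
(a) Degree: a generic line meets the surface in up to 2 points, so deg p = 2.
(b) Symmetries: the surface is invariant under rotation about z: p = q(x² + y², z).
(c) Observable constraints: a circular section at z = 2 has radius exactly 1; no x-intercept at any integer in the box; no y-intercept at any integer in the box.
(d) Together with the visible shape, these determine p as stated.

3*x^2 + 3*y^2 - 2*z + 1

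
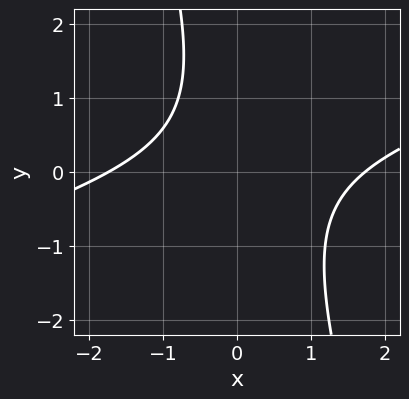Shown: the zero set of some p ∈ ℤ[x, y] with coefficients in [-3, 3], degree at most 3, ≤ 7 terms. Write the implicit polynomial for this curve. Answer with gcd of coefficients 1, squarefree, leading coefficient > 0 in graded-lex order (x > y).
1. The degree is 2 — a generic line meets the curve in up to 2 points.
2. Reading off the gridlines: it misses every integer gridline on the y-axis.
3. Solving for integer coefficients yields p as stated.

x^2 - 3*x*y - y^2 + y - 3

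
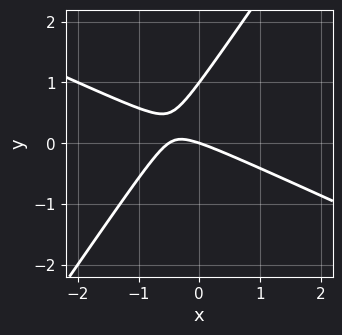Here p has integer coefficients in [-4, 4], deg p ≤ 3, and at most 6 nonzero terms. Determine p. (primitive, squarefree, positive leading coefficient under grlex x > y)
1. The degree is 2 — no degree-1 curve has this shape.
2. Observable constraints: it crosses the x-axis at the gridline x = 0; among the integer gridlines, it crosses the y-axis at y ∈ {0, 1}.
3. Putting this together gives p.

2*x^2 + 3*x*y - 3*y^2 + x + 3*y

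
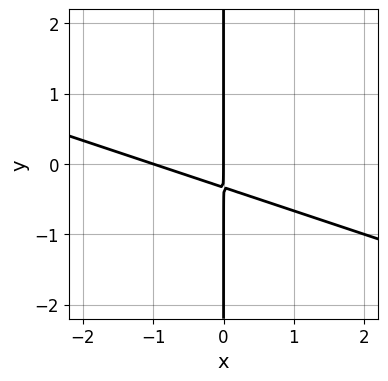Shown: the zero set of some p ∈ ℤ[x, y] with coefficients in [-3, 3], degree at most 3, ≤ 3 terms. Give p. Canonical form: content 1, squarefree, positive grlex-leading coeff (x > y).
1. The degree is 2 — a generic line meets the curve in up to 2 points.
2. From the axis intercepts and sections: every point of the y-axis in the box is on the curve; the x-axis gridline crossings are at x ∈ {-1, 0}.
3. These observations pin down the coefficients.

x^2 + 3*x*y + x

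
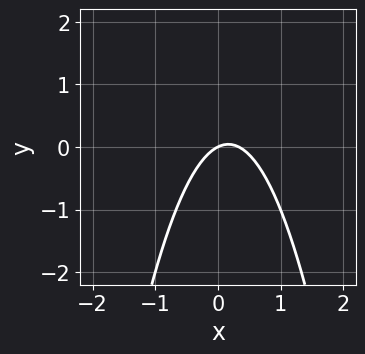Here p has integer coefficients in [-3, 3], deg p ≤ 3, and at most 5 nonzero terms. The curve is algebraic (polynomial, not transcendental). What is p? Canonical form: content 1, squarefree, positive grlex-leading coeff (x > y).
1. Degree: no degree-1 curve has this shape, so deg p = 2.
2. From the axis intercepts and sections: it crosses the x-axis at the gridline x = 0; it crosses the y-axis at the gridline y = 0.
3. These observations pin down the coefficients.

3*x^2 - x + 2*y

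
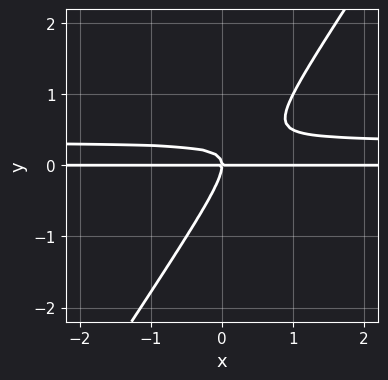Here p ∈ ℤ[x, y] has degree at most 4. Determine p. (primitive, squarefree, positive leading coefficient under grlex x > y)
deg p = 3. A generic line meets the curve in up to 3 points.
Checking where it meets the axes: the visible x-axis segment lies entirely on the curve; it meets the y-axis at y = 0 (among the integer gridlines).
These observations pin down the coefficients.

3*x*y^2 - 2*y^3 - x*y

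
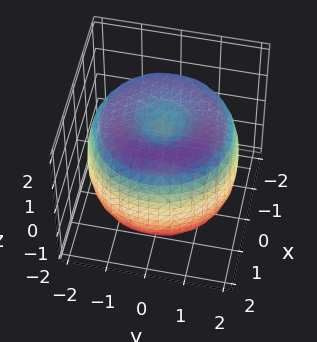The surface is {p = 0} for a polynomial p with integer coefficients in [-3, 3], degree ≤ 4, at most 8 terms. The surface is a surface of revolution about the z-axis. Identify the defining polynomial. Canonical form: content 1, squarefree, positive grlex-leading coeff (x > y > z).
First, the degree is 4 — a generic line meets the surface in up to 4 points.
Then, symmetries: every cross-section ⟂ z is a circle, so x, y appear only via x² + y².
Then, reading off the gridlines: a circular section at z = 0 has radius between 1 and 2; the z-axis gridline crossings are at z ∈ {-1, 1}.
Finally, these observations pin down the coefficients.

x^4 + 2*x^2*y^2 + y^4 - 3*x^2 - 3*y^2 + 2*z^2 - 2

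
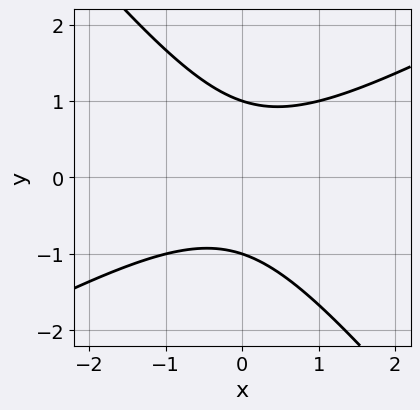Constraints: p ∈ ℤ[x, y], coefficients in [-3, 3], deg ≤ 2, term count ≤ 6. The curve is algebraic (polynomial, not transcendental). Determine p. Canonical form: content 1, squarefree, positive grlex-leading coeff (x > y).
2*x^2 - 2*x*y - 3*y^2 + 3

(a) deg p = 2.
(b) Checking where it meets the axes: the y-axis gridline crossings are at y ∈ {-1, 1}; no x-intercept at any integer in the box.
(c) These observations pin down the coefficients.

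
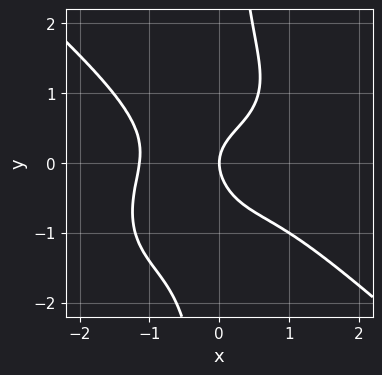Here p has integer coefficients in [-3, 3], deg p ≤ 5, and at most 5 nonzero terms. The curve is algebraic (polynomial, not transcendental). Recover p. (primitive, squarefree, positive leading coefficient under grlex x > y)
2*x^4 + 3*x*y^3 - x*y - 3*y^2 + 3*x

1. The degree is 4 — the shape is more complex than any degree-3 curve.
2. Observable constraints: one x-axis crossing is at x = 0; one y-axis crossing is at y = 0.
3. Putting this together gives p.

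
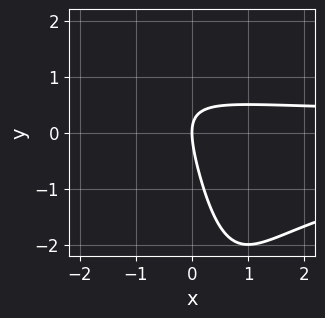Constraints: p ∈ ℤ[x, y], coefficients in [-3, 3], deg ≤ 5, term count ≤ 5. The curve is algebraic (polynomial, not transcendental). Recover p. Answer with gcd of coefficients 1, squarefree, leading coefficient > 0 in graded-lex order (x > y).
x^2*y^2 + 3*x*y + y^2 - 2*x

First, deg p = 4.
Then, checking where it meets the axes: one y-axis crossing is at y = 0; it crosses the x-axis at the gridline x = 0.
Finally, fitting integer coefficients to these (and the overall shape) gives p.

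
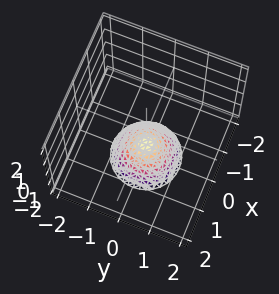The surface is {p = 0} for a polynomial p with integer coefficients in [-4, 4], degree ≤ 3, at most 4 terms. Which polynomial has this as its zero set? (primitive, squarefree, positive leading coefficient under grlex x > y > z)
First, the degree is 2 — the shape is more complex than any degree-1 surface.
Then, symmetries: rotational symmetry about the z-axis ⇒ p depends on x, y only through x² + y².
Next, observable constraints: a circular section at z = -2 has radius exactly 1; the surface avoids every integer y-axis point in the box; no x-intercept at any integer in the box; it meets the z-axis at z = -1 (among the integer gridlines).
Finally, putting this together gives p.

x^2 + y^2 + z + 1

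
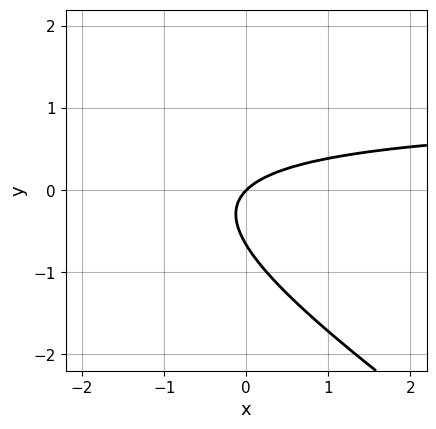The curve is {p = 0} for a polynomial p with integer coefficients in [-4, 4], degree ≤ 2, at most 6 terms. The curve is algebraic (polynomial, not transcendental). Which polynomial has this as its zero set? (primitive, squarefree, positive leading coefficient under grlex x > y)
2*x*y + 3*y^2 - 2*x + 2*y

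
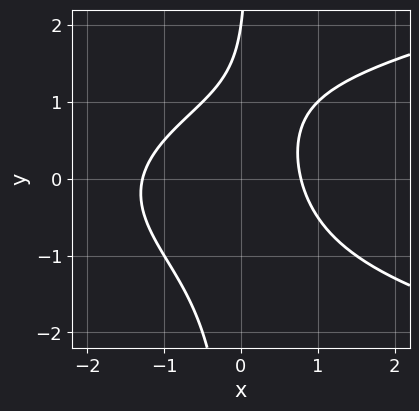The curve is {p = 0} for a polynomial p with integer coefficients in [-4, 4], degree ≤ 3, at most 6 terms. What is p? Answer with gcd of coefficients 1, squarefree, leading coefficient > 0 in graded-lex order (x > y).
(a) deg p = 3. No degree-2 curve has this shape.
(b) Checking where it meets the axes: one y-axis crossing is at y = 2.
(c) Together with the visible shape, these determine p as stated.

2*x*y^2 - 2*x^2 - x - y + 2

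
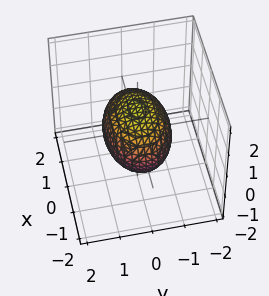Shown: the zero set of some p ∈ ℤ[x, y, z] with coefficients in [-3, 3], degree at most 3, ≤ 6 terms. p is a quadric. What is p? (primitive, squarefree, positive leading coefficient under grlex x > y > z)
Degree: a closed, bounded, convex surface; a quadric, so deg p = 2.
Symmetries: mirror symmetry z ↦ −z ⇒ only even powers of z; the x ↦ −x reflection is a symmetry, so x appears only in even powers; mirror symmetry y ↦ −y ⇒ only even powers of y.
Against the integer gridlines: among the integer gridlines, it crosses the y-axis at y ∈ {-1, 1}; the z-axis gridline crossings are at z ∈ {-1, 1}.
Solving for integer coefficients yields p as stated.

x^2 + 2*y^2 + 2*z^2 - 2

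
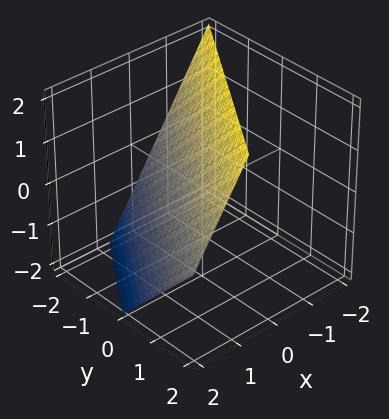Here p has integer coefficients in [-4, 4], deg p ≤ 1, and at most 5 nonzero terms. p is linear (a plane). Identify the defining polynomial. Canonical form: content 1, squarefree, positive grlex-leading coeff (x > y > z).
The degree is 1 — the surface is flat (a plane).
Observable constraints: it crosses the y-axis at the gridline y = -1; it crosses the z-axis at the gridline z = 1.
The integer polynomial consistent with all of this is the stated p.

3*x - 2*y + 2*z - 2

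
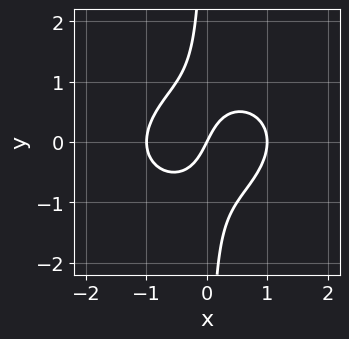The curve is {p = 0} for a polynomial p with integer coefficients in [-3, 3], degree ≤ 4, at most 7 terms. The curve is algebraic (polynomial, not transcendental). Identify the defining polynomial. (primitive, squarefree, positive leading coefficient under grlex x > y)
2*x^3 - x^2*y + 3*x*y^2 - 2*x + y

First, the degree is 3 — the shape is more complex than any degree-2 curve.
Next, observable constraints: one y-axis crossing is at y = 0; among the integer gridlines, it crosses the x-axis at x ∈ {-1, 0, 1}.
Finally, these observations pin down the coefficients.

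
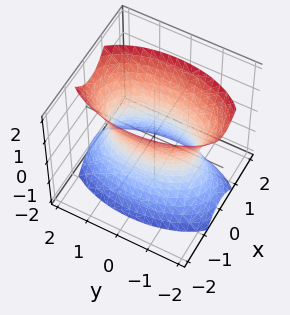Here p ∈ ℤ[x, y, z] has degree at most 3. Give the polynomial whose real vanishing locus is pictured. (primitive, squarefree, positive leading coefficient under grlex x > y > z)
3*x^2 + y^2 - z^2 - 2

Degree: one connected sheet with a waist; a quadric, so deg p = 2.
Symmetries: mirror symmetry y ↦ −y ⇒ only even powers of y; it's symmetric under x → −x, forcing even powers of x; the z ↦ −z reflection is a symmetry, so z appears only in even powers.
Checking where it meets the axes: no z-intercept at any integer in the box.
Fitting integer coefficients to these (and the overall shape) gives p.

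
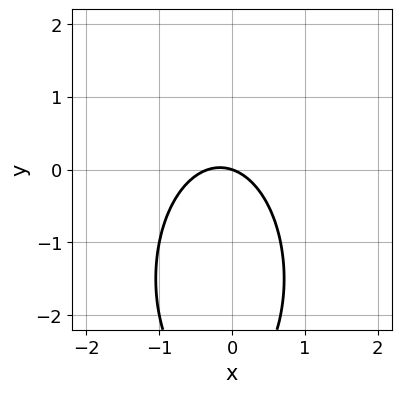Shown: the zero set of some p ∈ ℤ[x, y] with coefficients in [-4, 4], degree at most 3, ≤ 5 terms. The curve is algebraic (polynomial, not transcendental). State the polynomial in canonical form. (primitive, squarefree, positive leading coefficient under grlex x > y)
3*x^2 + y^2 + x + 3*y

(a) Degree: the shape is more complex than any degree-1 curve, so deg p = 2.
(b) Checking where it meets the axes: it crosses the y-axis at the gridline y = 0; one x-axis crossing is at x = 0.
(c) Matching integer coefficients to the picture gives p.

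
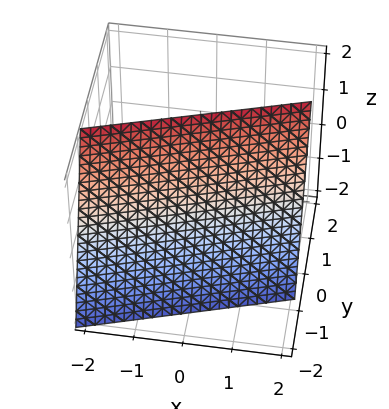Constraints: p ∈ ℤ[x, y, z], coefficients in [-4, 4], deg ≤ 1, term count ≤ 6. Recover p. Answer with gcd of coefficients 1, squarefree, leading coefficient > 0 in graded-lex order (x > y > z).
First, the degree is 1 — the surface is flat (a plane).
Then, from the visible intercepts: it crosses the z-axis at the gridline z = 2; it crosses the x-axis at the gridline x = 2.
Finally, assembling these constraints gives the stated polynomial.

x - 3*y + z - 2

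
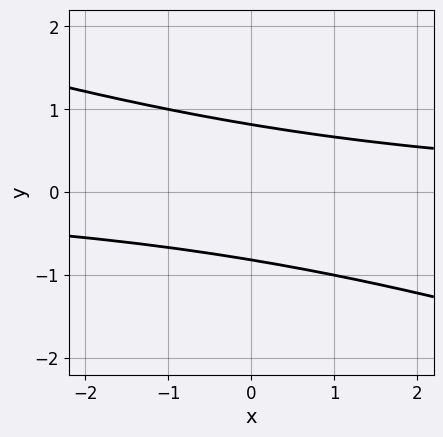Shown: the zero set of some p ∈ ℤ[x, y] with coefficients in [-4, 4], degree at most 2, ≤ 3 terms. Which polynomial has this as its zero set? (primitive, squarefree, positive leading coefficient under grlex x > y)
1. The degree is 2 — the shape is more complex than any degree-1 curve.
2. Against the integer gridlines: no x-intercept at any integer in the box.
3. The integer polynomial consistent with all of this is the stated p.

x*y + 3*y^2 - 2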